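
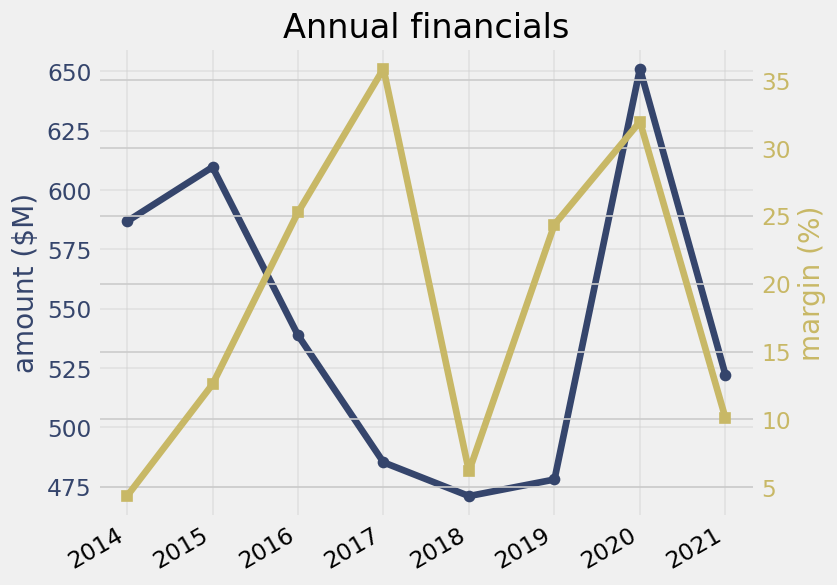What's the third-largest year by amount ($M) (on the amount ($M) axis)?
2014

Top 4 (on the amount ($M) axis): 2020 ≈ 660, 2015 ≈ 600, 2014 ≈ 580, 2016 ≈ 540.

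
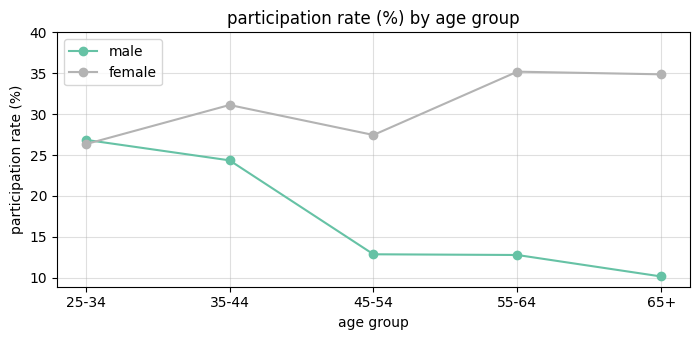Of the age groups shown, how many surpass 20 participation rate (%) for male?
Above 20: 25-34, 35-44.

2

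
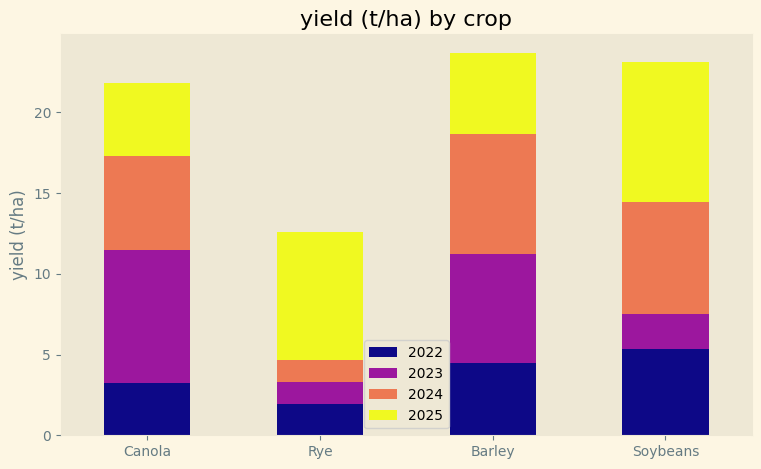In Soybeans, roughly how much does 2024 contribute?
≈ 6

2024 top ≈ 14, bottom ≈ 8; segment ≈ 6.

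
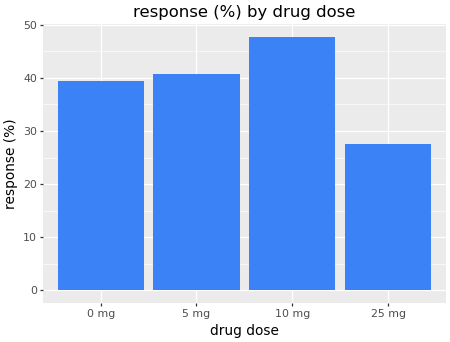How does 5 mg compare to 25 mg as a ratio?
≈ 1.6×

5 mg ≈ 40, 25 mg ≈ 25; 40/25 ≈ 1.6.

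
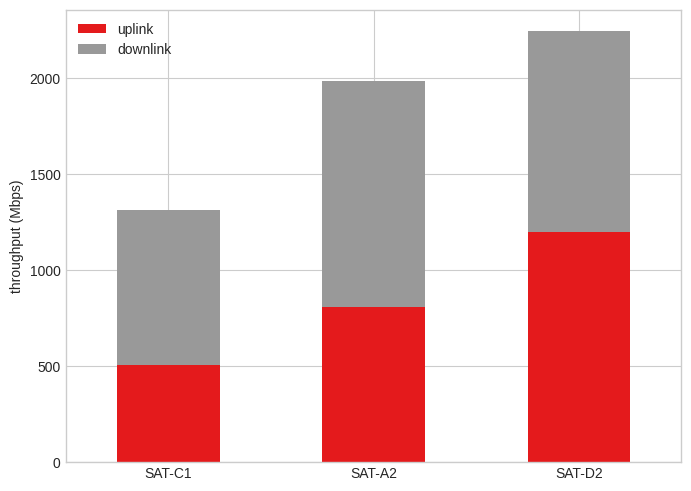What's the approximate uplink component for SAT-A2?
≈ 800

uplink top ≈ 800, bottom ≈ 0; segment ≈ 800.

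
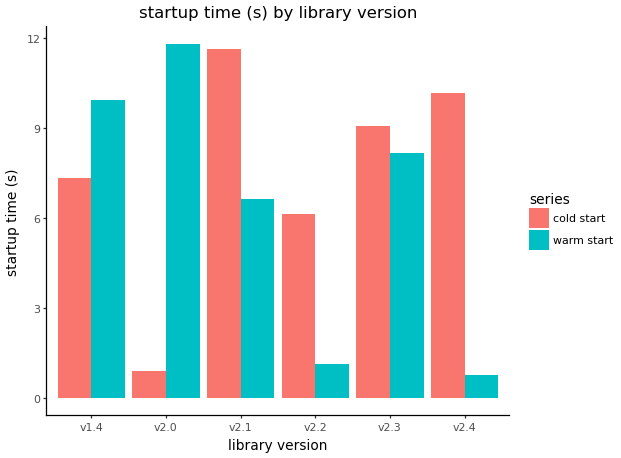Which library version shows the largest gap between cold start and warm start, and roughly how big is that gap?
v2.0, ≈ 11 s

v2.0: cold start ≈ 1, warm start ≈ 12 → gap ≈ 11. Next-largest (v2.4) is only ≈ 9.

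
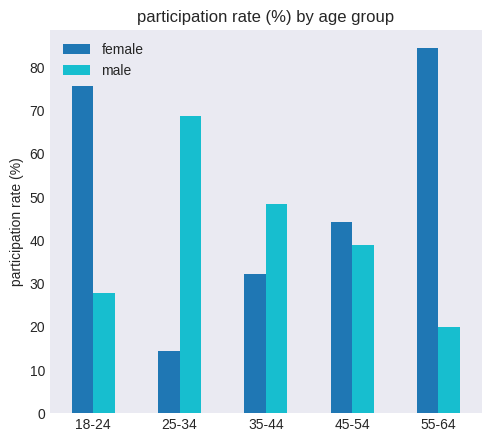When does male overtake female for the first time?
25-34

18-24: male ≈ 30 vs female ≈ 80 (not yet); 25-34: male ≈ 70 vs female ≈ 10 (first crossover).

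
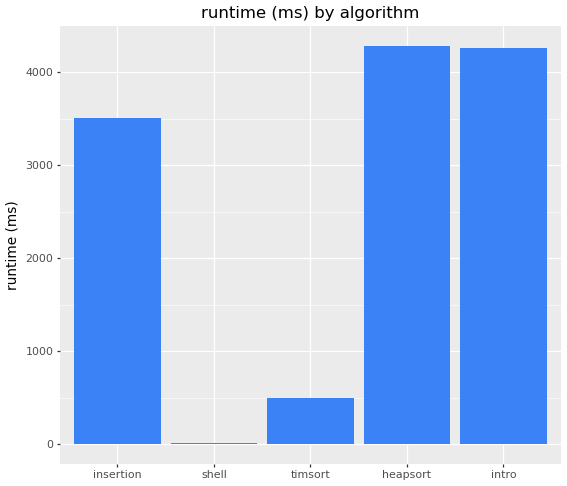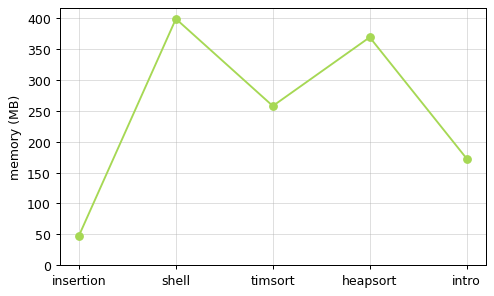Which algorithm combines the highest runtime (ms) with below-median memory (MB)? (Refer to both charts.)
Chart 2 median memory (MB) ≈ 250; below-median algorithms: insertion, intro. Among those, intro has the highest runtime (ms) (≈ 4500).

intro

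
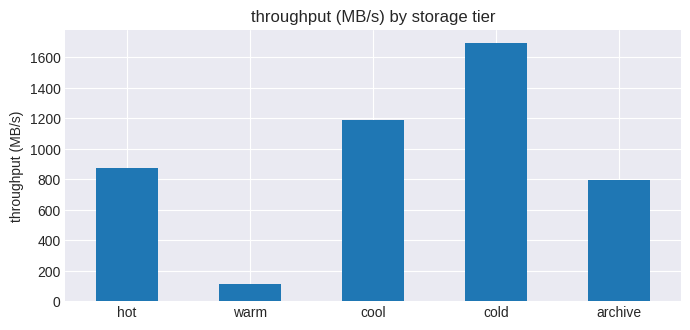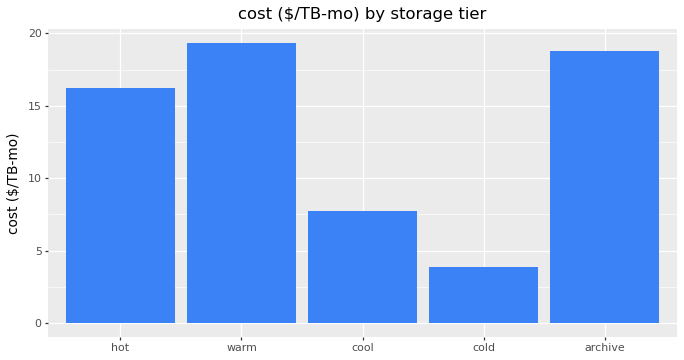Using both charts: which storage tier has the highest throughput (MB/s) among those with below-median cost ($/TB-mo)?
Chart 2 median cost ($/TB-mo) ≈ 16; below-median storage tiers: cool, cold. Among those, cold has the highest throughput (MB/s) (≈ 1600).

cold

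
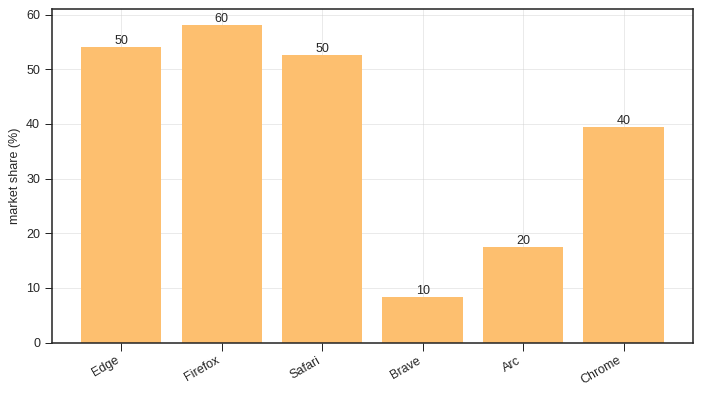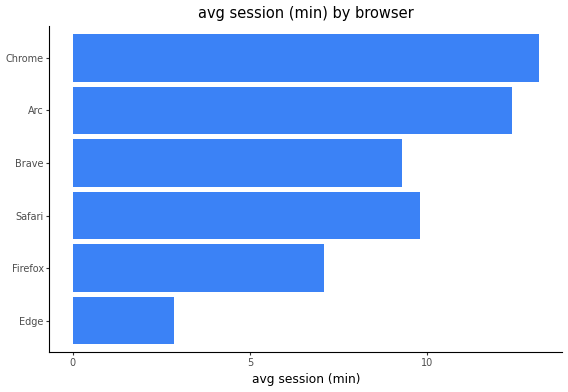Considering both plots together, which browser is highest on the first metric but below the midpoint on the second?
Chart 2 median avg session (min) ≈ 10; below-median browsers: Edge, Firefox, Brave. Among those, Firefox has the highest market share (%) (≈ 60).

Firefox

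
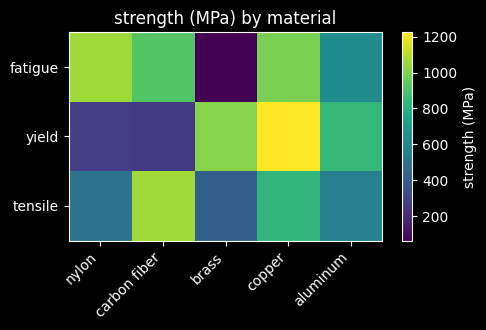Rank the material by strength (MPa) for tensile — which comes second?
Top 3 for tensile: carbon fiber ≈ 1100, copper ≈ 800, aluminum ≈ 600.

copper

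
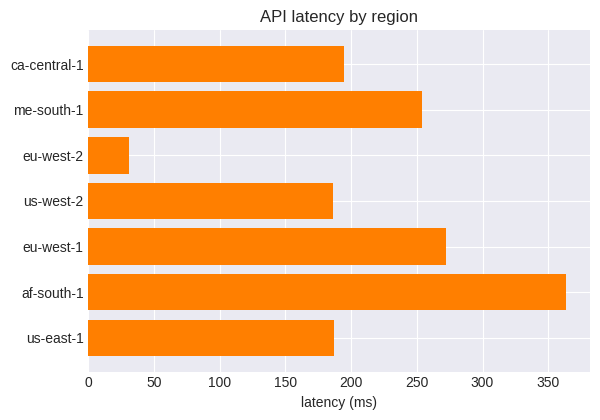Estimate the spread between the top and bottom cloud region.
≈ 300

Max af-south-1 ≈ 350, min eu-west-2 ≈ 50; range ≈ 300.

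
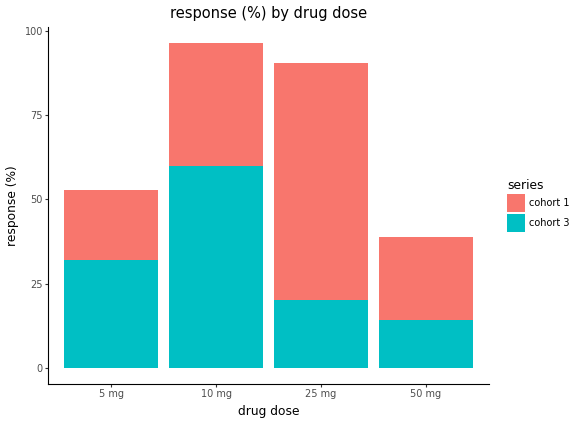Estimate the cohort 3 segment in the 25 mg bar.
cohort 3 top ≈ 20, bottom ≈ 0; segment ≈ 20.

≈ 20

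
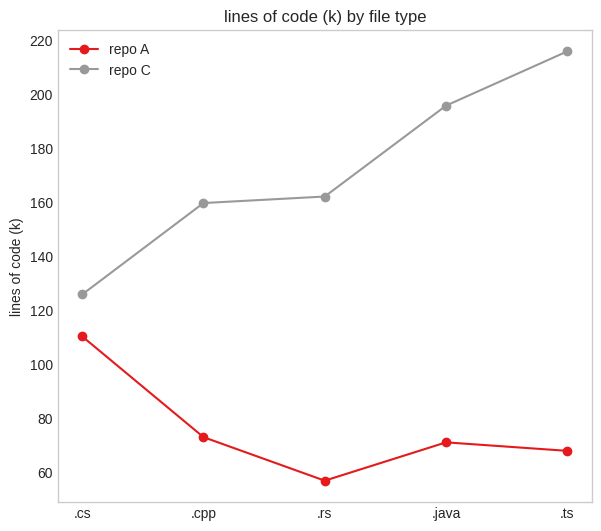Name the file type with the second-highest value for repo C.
Top 3 for repo C: .ts ≈ 220, .java ≈ 200, .rs ≈ 160.

.java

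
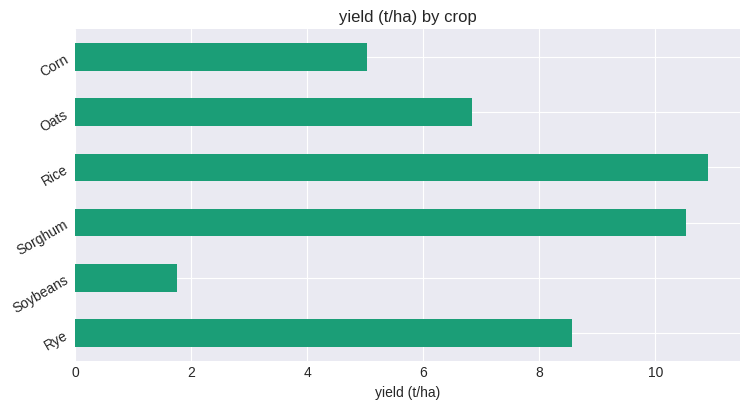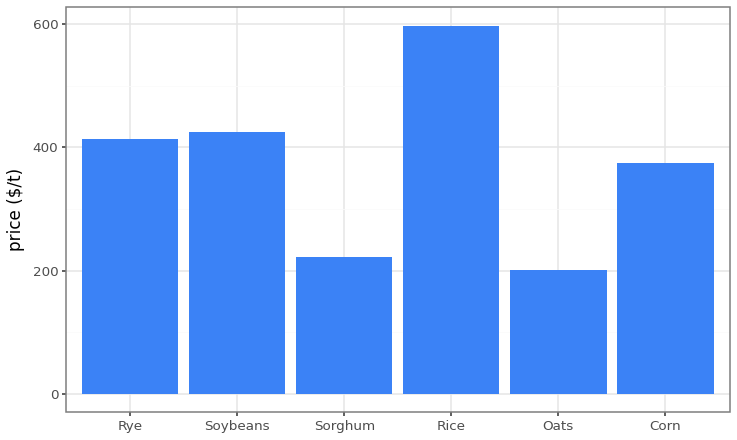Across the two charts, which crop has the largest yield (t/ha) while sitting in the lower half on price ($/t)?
Sorghum

Chart 2 median price ($/t) ≈ 400; below-median crops: Sorghum, Oats, Corn. Among those, Sorghum has the highest yield (t/ha) (≈ 10).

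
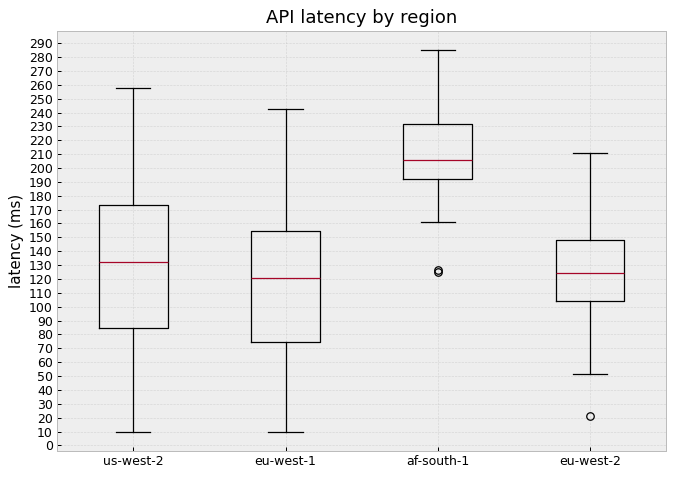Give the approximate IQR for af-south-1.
Q3 ≈ 230, Q1 ≈ 190; IQR ≈ 40.

≈ 40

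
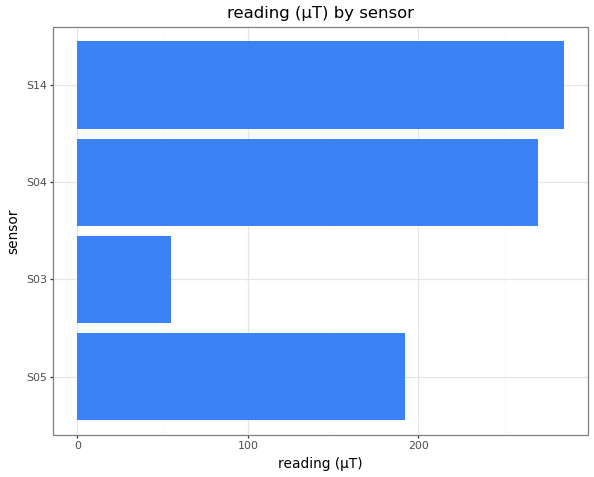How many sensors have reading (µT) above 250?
2

Above 250: S04, S14.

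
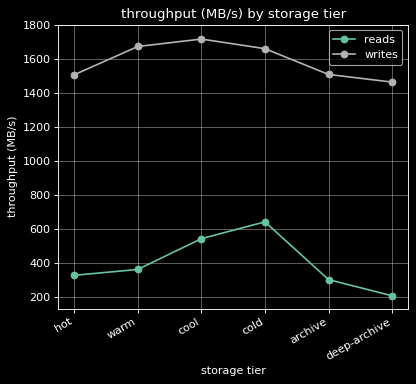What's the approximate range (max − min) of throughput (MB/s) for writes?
Max cool ≈ 1800, min deep-archive ≈ 1400; range ≈ 400.

≈ 400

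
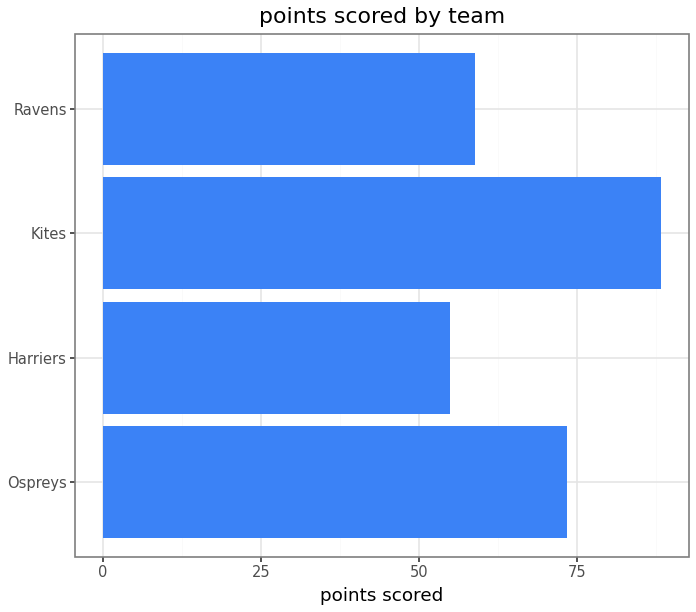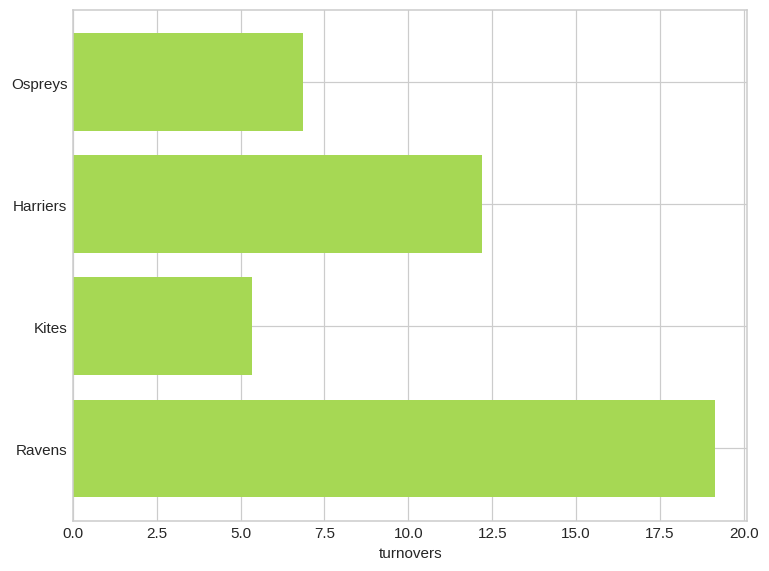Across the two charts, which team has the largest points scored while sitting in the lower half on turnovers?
Chart 2 median turnovers ≈ 10; below-median teams: Ospreys, Kites. Among those, Kites has the highest points scored (≈ 90).

Kites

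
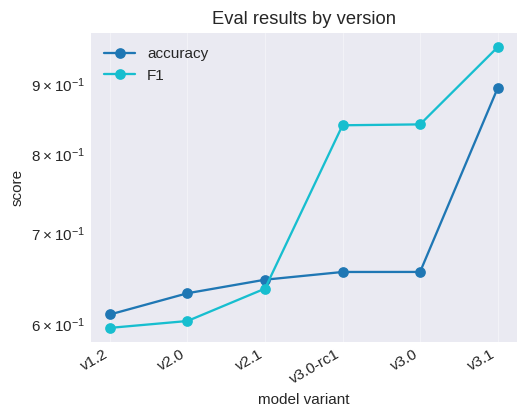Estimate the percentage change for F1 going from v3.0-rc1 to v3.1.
v3.0-rc1 ≈ 0.85, v3.1 ≈ 0.95; (0.95 − 0.85) / 0.85 ≈ +11.8%.

≈ +11.8%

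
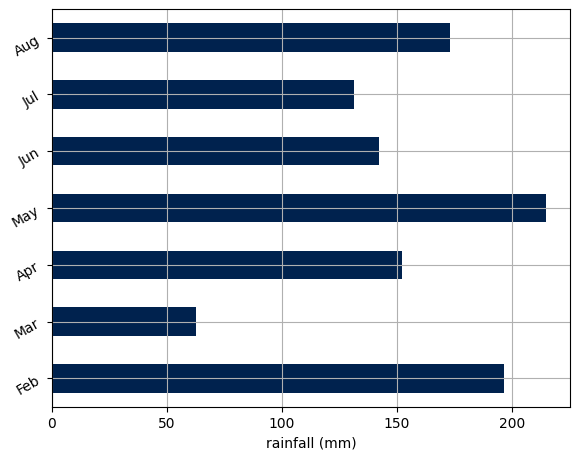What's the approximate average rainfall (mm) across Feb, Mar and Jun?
(200 + 60 + 140) / 3 ≈ 133.

≈ 133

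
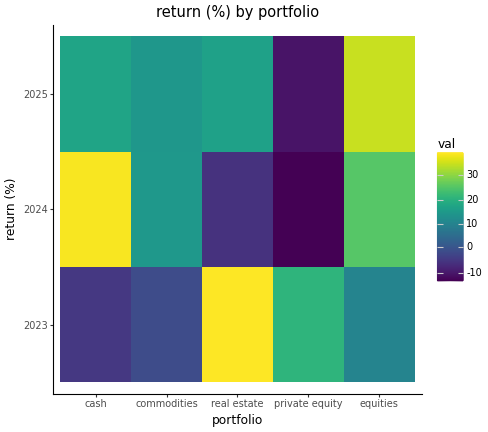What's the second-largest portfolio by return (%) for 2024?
Top 3 for 2024: cash ≈ 40, equities ≈ 25, commodities ≈ 15.

equities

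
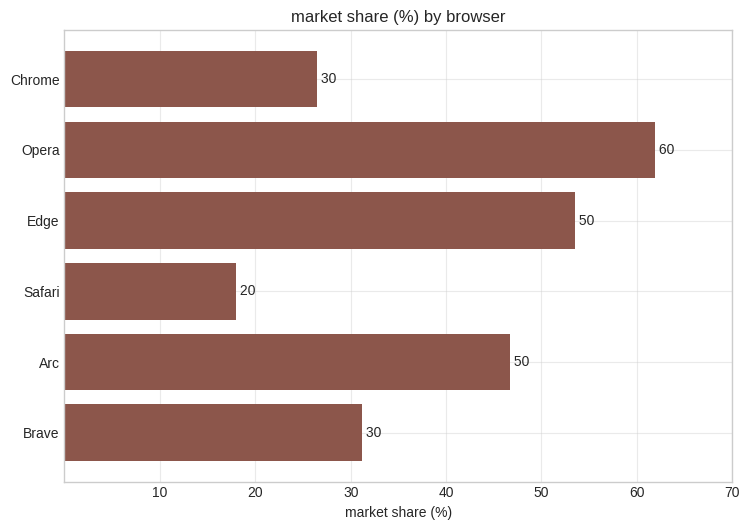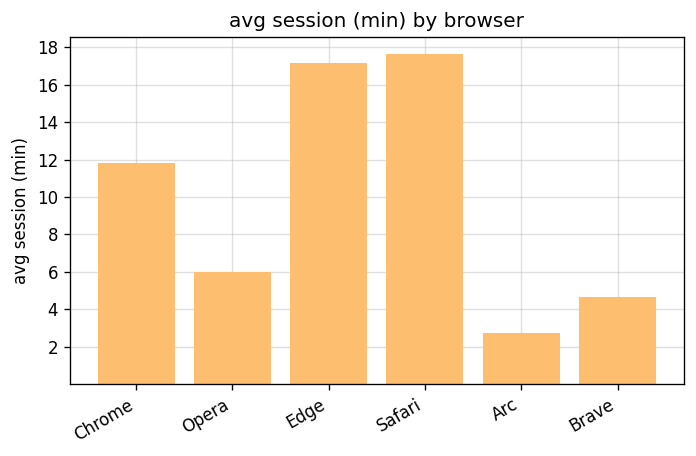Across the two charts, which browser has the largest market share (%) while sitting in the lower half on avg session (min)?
Chart 2 median avg session (min) ≈ 8; below-median browsers: Opera, Arc, Brave. Among those, Opera has the highest market share (%) (≈ 60).

Opera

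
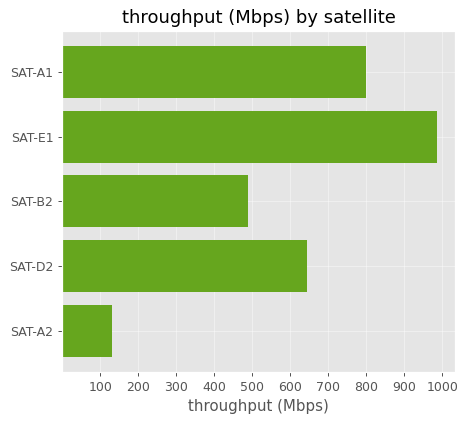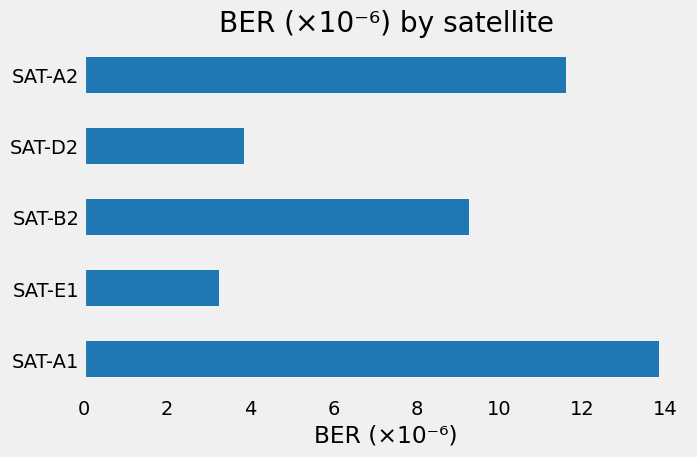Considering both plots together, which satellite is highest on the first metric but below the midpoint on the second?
SAT-E1

Chart 2 median BER (×10⁻⁶) ≈ 10; below-median satellites: SAT-E1, SAT-D2. Among those, SAT-E1 has the highest throughput (Mbps) (≈ 1000).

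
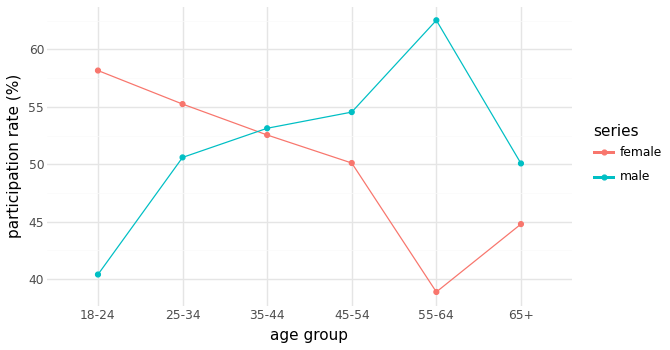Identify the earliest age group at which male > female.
25-34: male ≈ 50 vs female ≈ 56 (not yet); 35-44: male ≈ 54 vs female ≈ 52 (first crossover).

35-44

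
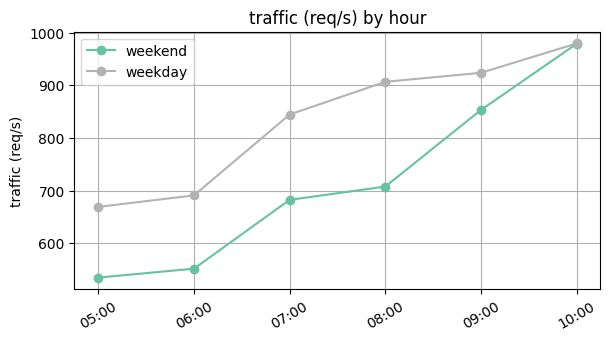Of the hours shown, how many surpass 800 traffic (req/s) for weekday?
4

Above 800: 07:00, 08:00, 09:00, 10:00.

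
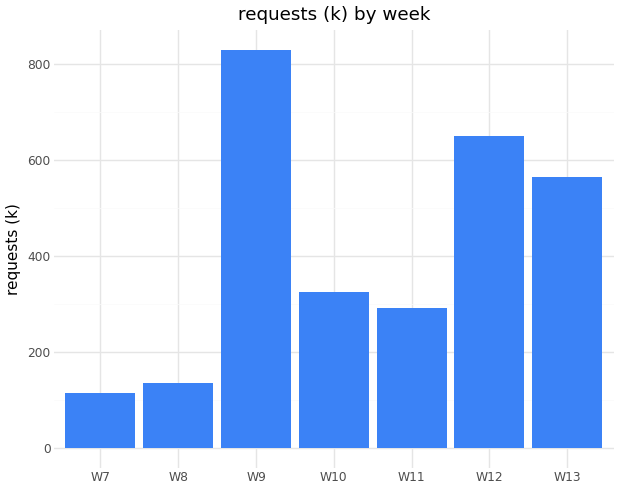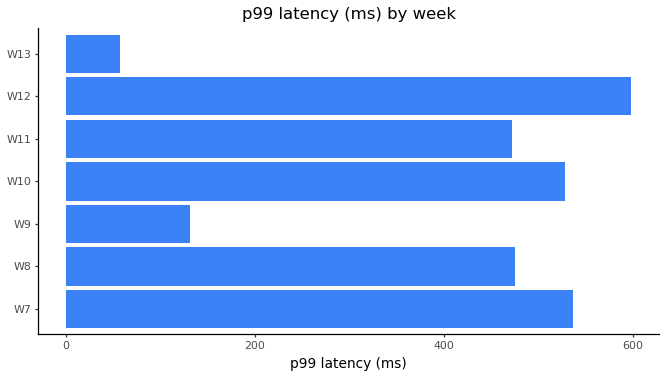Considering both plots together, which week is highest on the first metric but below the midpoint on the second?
Chart 2 median p99 latency (ms) ≈ 500; below-median weeks: W9, W11, W13. Among those, W9 has the highest requests (k) (≈ 800).

W9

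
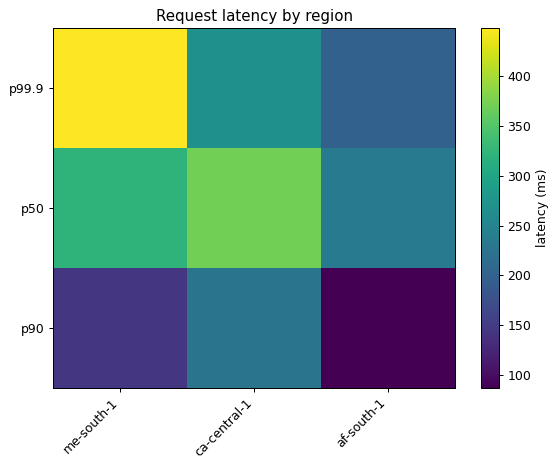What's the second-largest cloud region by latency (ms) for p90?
me-south-1

Top 3 for p90: ca-central-1 ≈ 250, me-south-1 ≈ 150, af-south-1 ≈ 100.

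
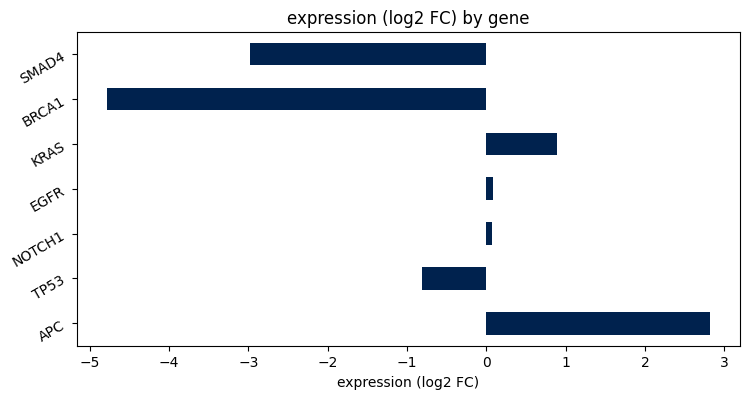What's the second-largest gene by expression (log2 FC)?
KRAS

Top 3: APC ≈ 3, KRAS ≈ 1, EGFR ≈ 0.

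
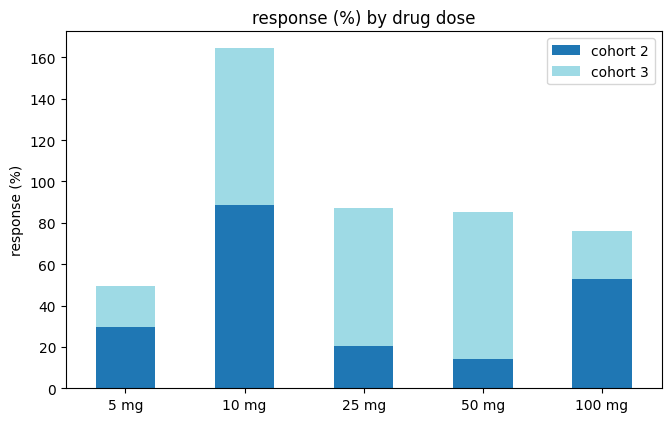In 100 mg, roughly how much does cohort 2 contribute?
cohort 2 top ≈ 60, bottom ≈ 0; segment ≈ 60.

≈ 60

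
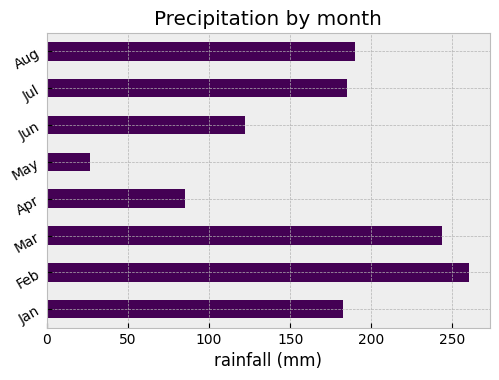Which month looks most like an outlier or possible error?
May

May ≈ 25; the rest sit between ≈ 75 and ≈ 250.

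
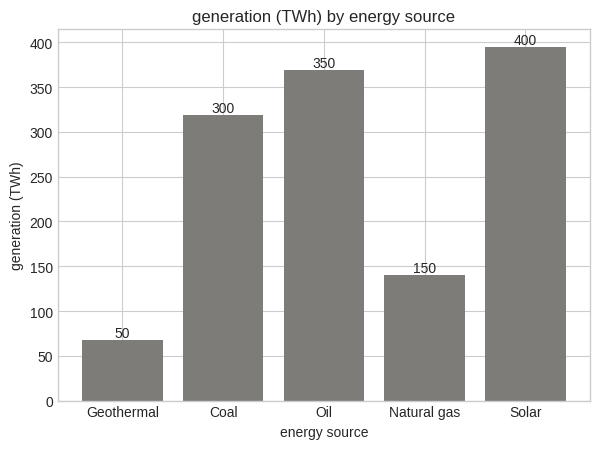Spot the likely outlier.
Geothermal

Geothermal ≈ 50; the rest sit between ≈ 150 and ≈ 400.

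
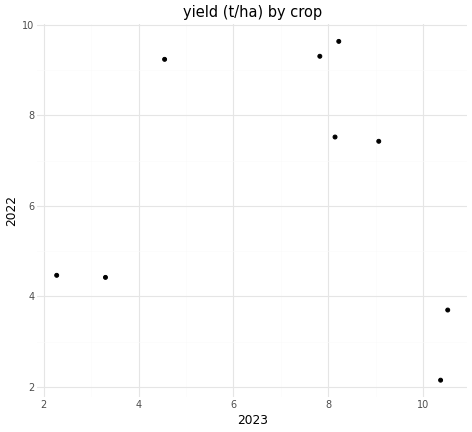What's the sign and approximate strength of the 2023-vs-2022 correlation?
no clear correlation

Points are roughly uncorrelated; weak (|r| ≈ 0.1).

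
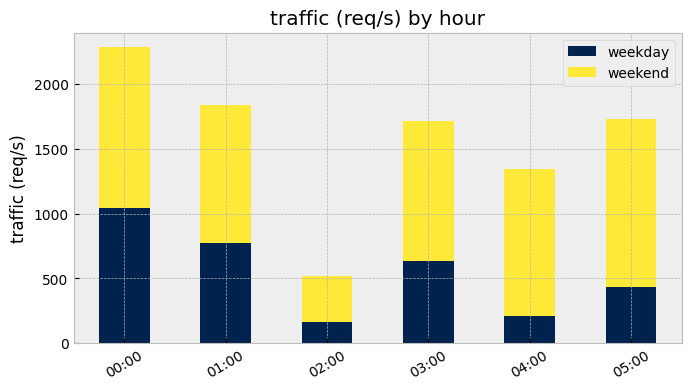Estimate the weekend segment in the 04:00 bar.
weekend top ≈ 1400, bottom ≈ 200; segment ≈ 1200.

≈ 1200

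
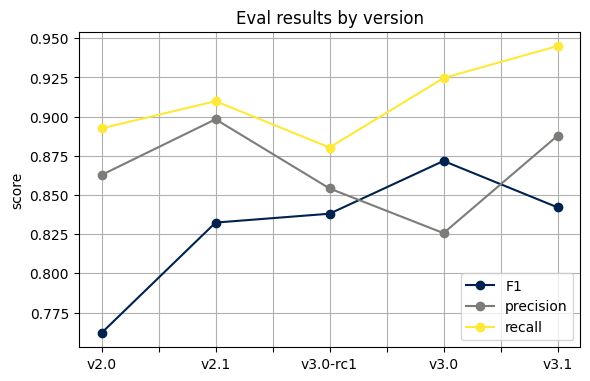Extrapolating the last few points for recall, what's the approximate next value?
≈ 0.97

Last three: 0.88, 0.92, 0.94 → slope ≈ 0.03/step → next ≈ 0.97.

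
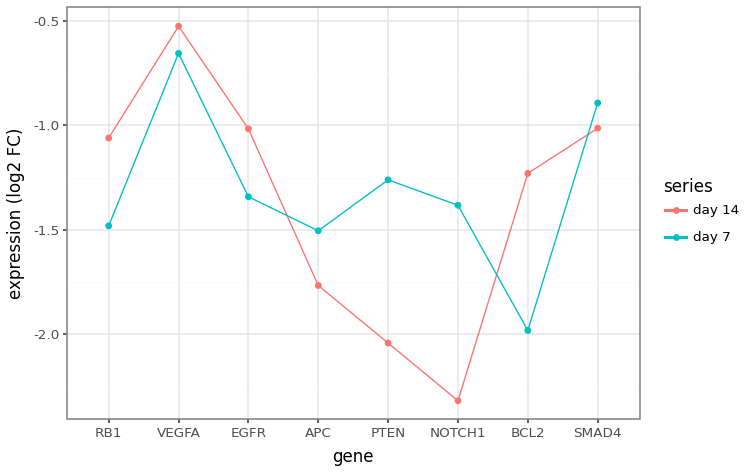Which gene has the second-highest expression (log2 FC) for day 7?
SMAD4

Top 3 for day 7: VEGFA ≈ -0.6, SMAD4 ≈ -0.8, PTEN ≈ -1.2.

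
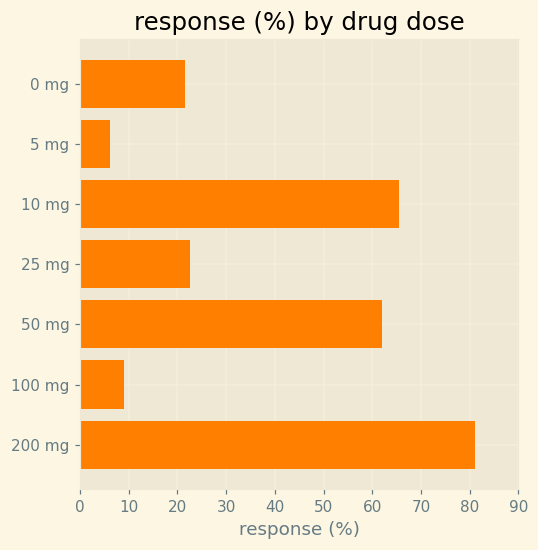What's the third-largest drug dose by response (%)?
Top 4: 200 mg ≈ 80, 10 mg ≈ 70, 50 mg ≈ 60, 25 mg ≈ 20.

50 mg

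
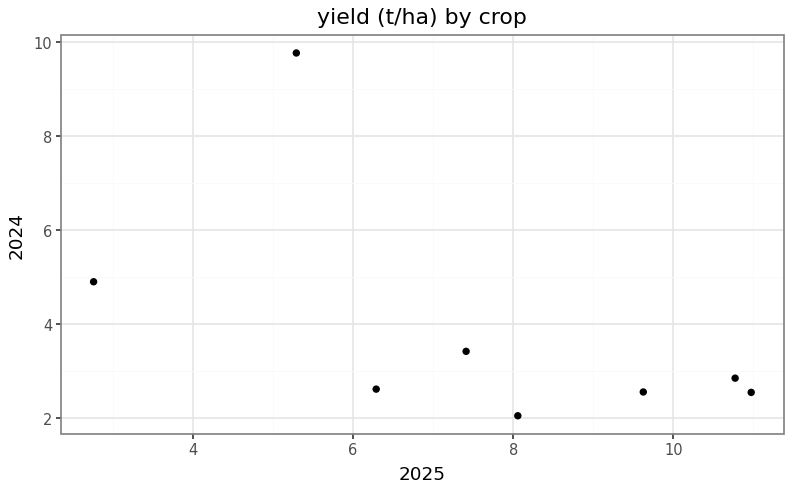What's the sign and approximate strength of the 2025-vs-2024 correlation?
negative, moderate

Points are negatively correlated; moderate (|r| ≈ 0.6).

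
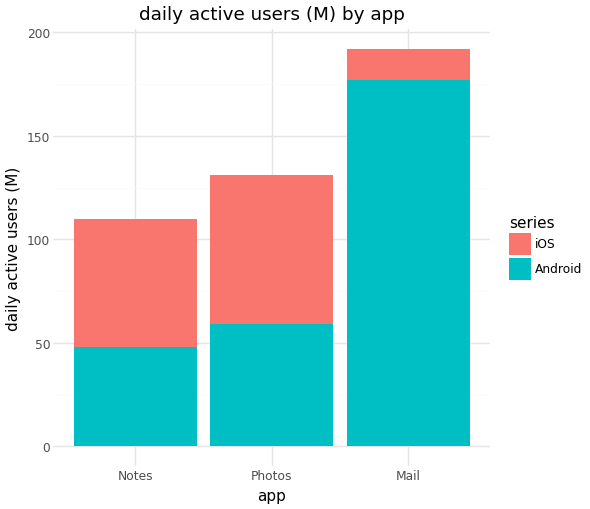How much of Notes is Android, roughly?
Android top ≈ 40, bottom ≈ 0; segment ≈ 40.

≈ 40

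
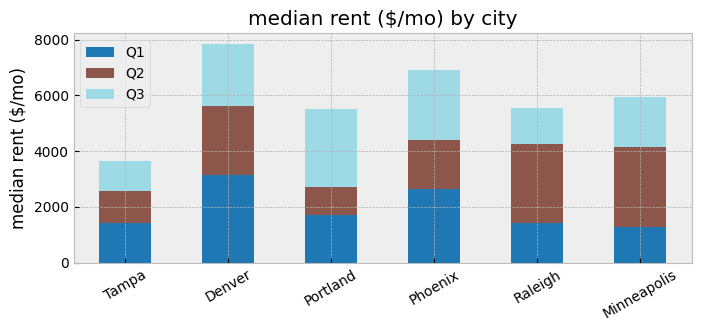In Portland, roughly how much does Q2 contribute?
≈ 1000

Q2 top ≈ 3000, bottom ≈ 2000; segment ≈ 1000.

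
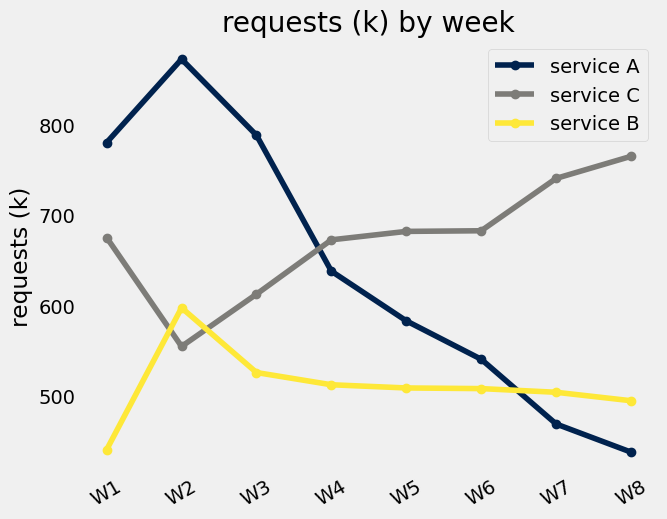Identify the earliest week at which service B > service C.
W1: service B ≈ 450 vs service C ≈ 700 (not yet); W2: service B ≈ 600 vs service C ≈ 550 (first crossover).

W2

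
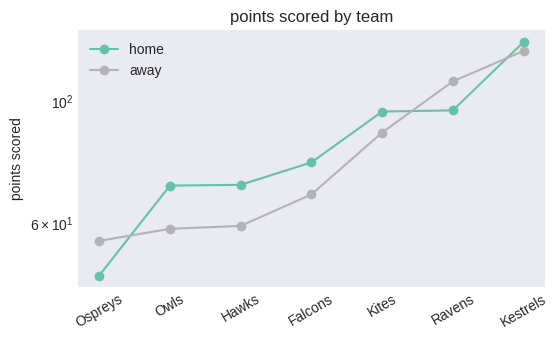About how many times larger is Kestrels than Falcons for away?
Kestrels ≈ 120, Falcons ≈ 70; 120/70 ≈ 1.71.

≈ 1.71×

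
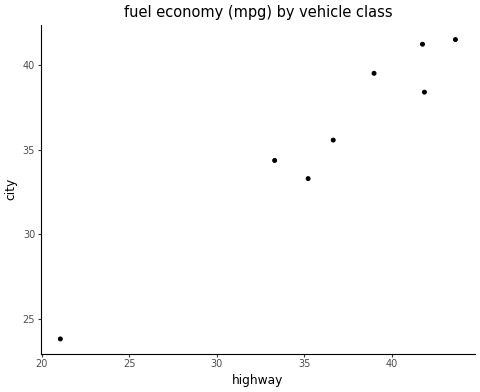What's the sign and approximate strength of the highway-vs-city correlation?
Points are positively correlated; strong (|r| ≈ 1.0).

positive, strong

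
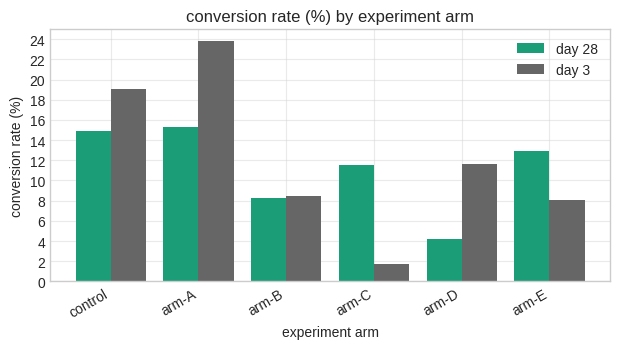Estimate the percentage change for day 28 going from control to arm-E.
control ≈ 14, arm-E ≈ 12; (12 − 14) / 14 ≈ -14.3%.

≈ -14.3%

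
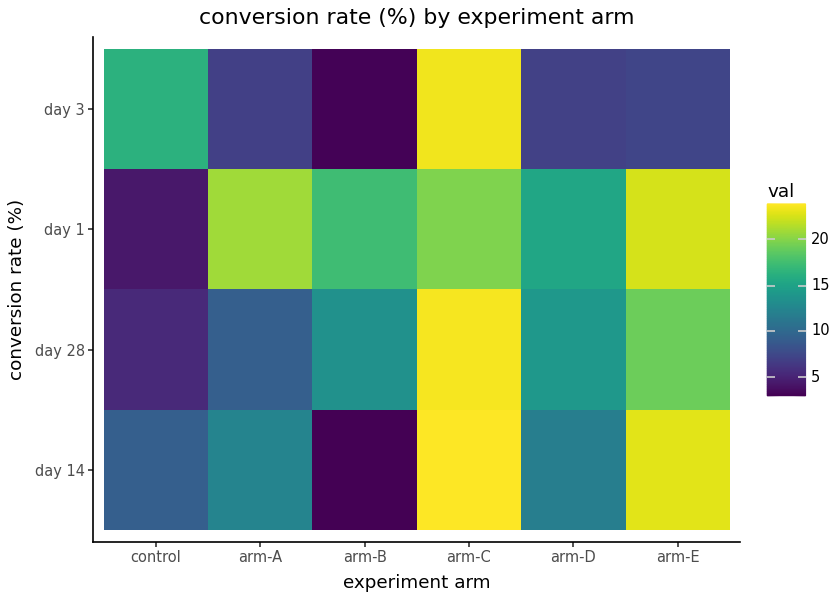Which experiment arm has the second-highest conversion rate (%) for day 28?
arm-E

Top 3 for day 28: arm-C ≈ 24, arm-E ≈ 20, arm-D ≈ 14.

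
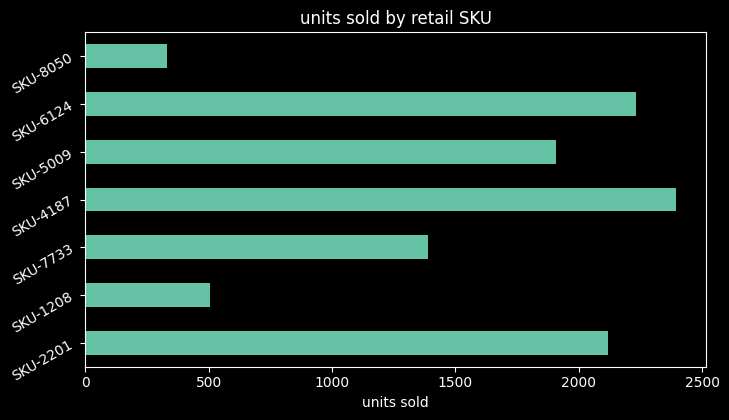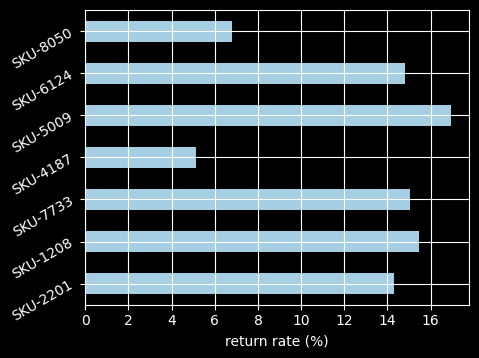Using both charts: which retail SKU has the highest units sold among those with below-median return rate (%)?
Chart 2 median return rate (%) ≈ 14; below-median retail SKUs: SKU-2201, SKU-4187, SKU-8050. Among those, SKU-4187 has the highest units sold (≈ 2500).

SKU-4187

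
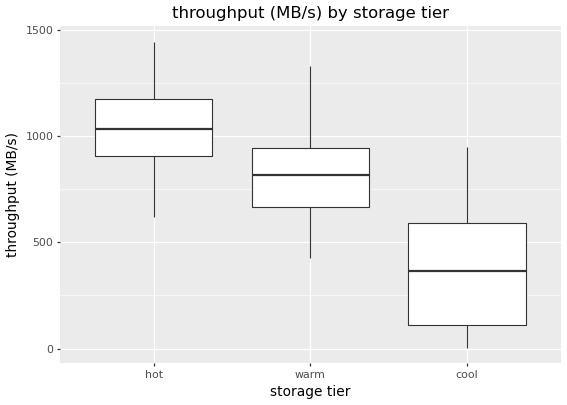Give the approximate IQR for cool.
≈ 500

Q3 ≈ 600, Q1 ≈ 100; IQR ≈ 500.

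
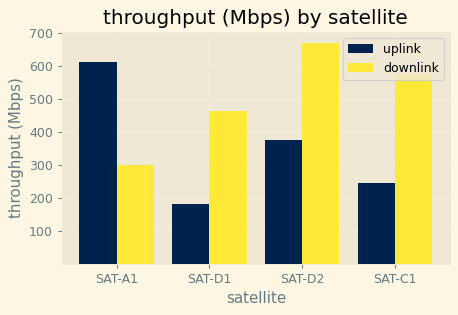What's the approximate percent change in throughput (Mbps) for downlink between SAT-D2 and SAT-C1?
SAT-D2 ≈ 700, SAT-C1 ≈ 600; (600 − 700) / 700 ≈ -14.3%.

≈ -14.3%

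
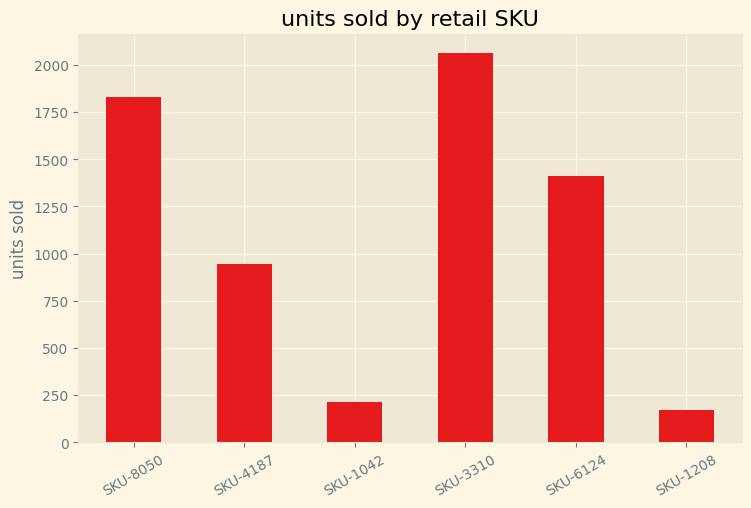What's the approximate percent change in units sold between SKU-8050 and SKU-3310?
SKU-8050 ≈ 1800, SKU-3310 ≈ 2000; (2000 − 1800) / 1800 ≈ +11.1%.

≈ +11.1%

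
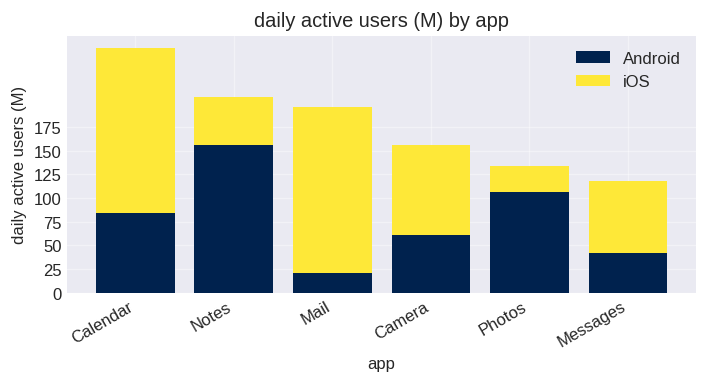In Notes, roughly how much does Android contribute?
≈ 150

Android top ≈ 150, bottom ≈ 0; segment ≈ 150.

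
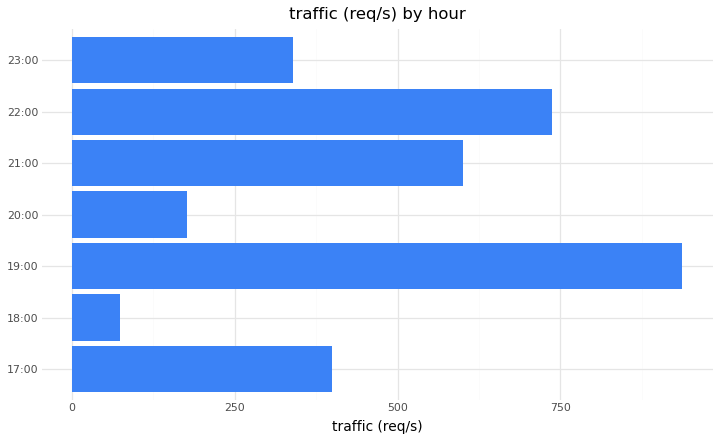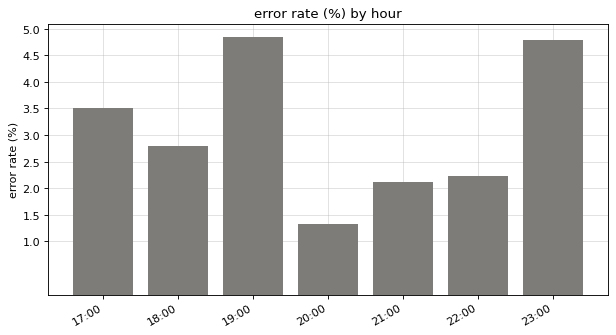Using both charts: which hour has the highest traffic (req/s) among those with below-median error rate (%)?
Chart 2 median error rate (%) ≈ 3; below-median hours: 20:00, 21:00, 22:00. Among those, 22:00 has the highest traffic (req/s) (≈ 700).

22:00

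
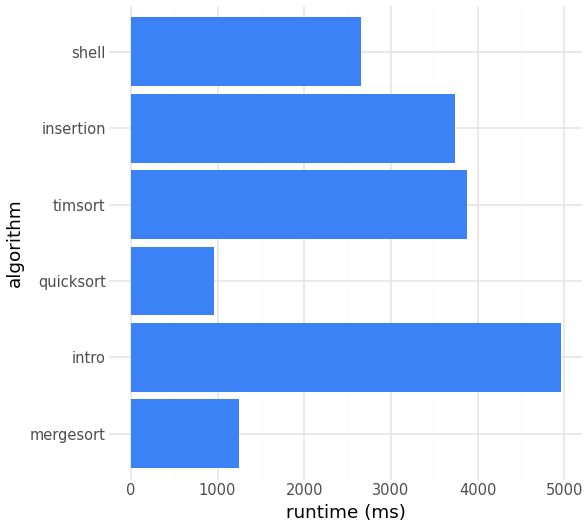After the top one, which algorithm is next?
timsort

Top 3: intro ≈ 5000, timsort ≈ 4000, insertion ≈ 3500.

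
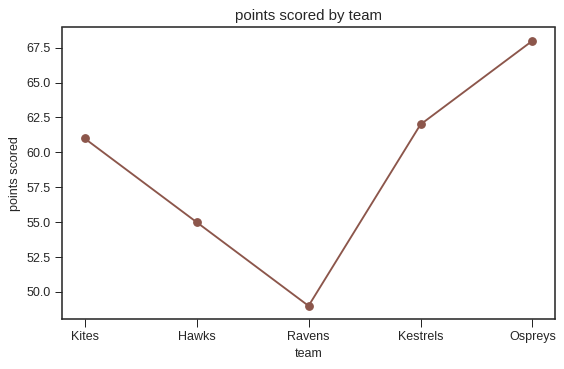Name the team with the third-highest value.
Kites

Top 4: Ospreys ≈ 68, Kestrels ≈ 62, Kites ≈ 60, Hawks ≈ 56.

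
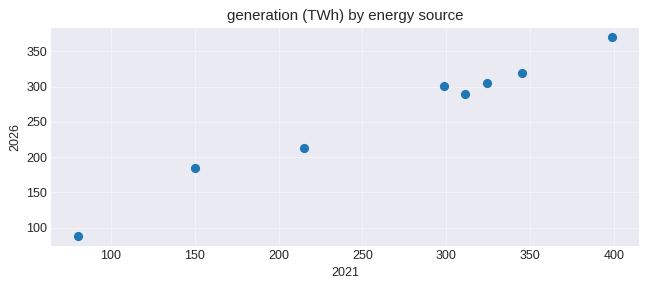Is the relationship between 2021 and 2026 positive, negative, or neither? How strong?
positive, strong

Points are positively correlated; strong (|r| ≈ 1.0).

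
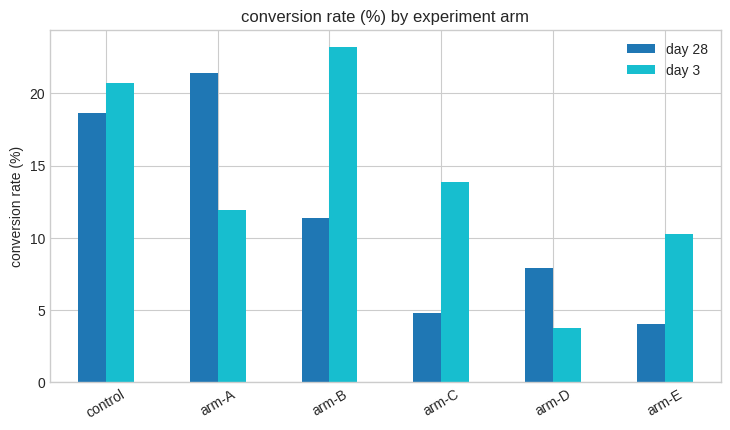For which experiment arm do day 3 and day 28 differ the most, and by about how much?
arm-B, ≈ 12 %

arm-B: day 3 ≈ 24, day 28 ≈ 12 → gap ≈ 12. Next-largest (arm-A) is only ≈ 10.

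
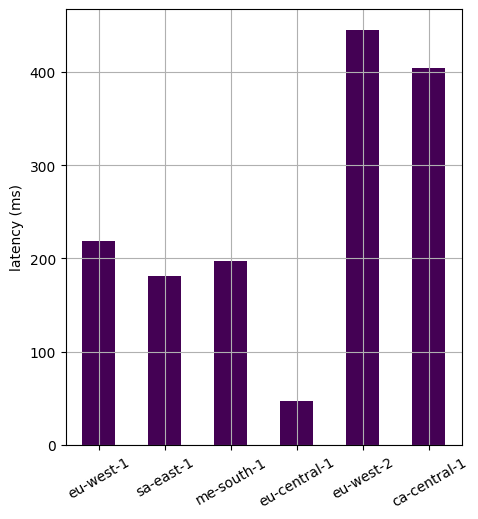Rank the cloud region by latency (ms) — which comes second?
Top 3: eu-west-2 ≈ 450, ca-central-1 ≈ 400, eu-west-1 ≈ 200.

ca-central-1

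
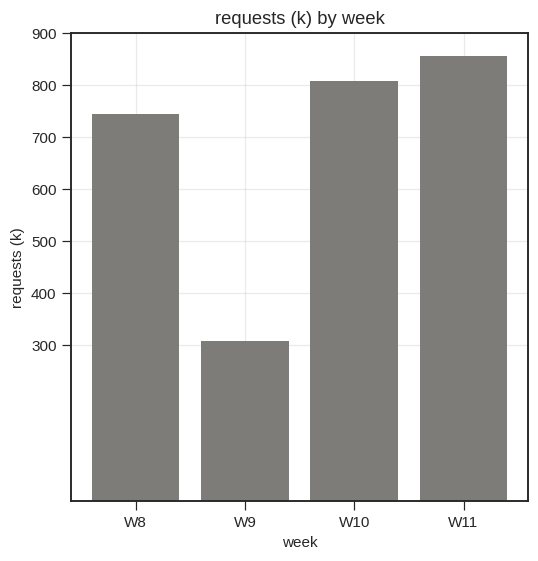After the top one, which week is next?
W10

Top 3: W11 ≈ 900, W10 ≈ 800, W8 ≈ 700.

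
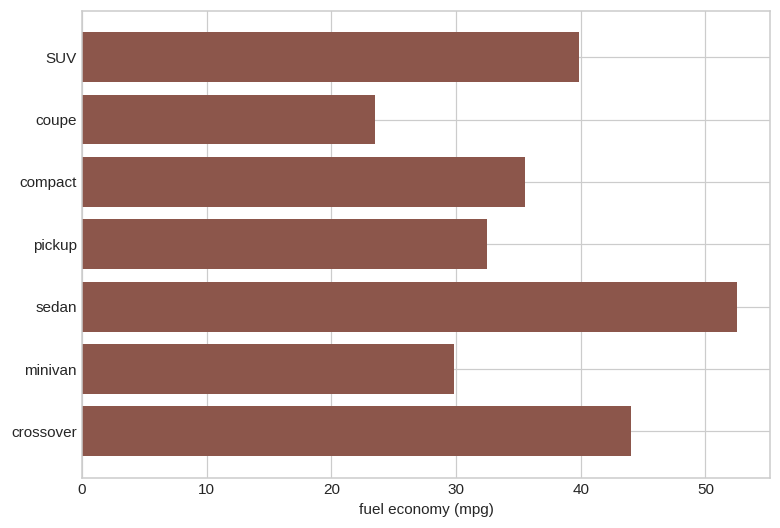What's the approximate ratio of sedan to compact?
≈ 1.57×

sedan ≈ 55, compact ≈ 35; 55/35 ≈ 1.57.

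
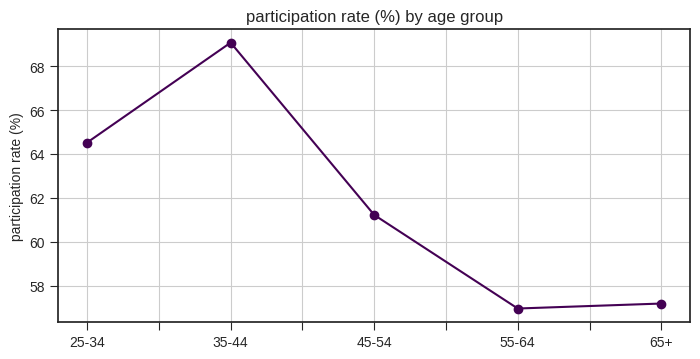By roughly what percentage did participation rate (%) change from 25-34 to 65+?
≈ -9.4%

25-34 ≈ 64, 65+ ≈ 58; (58 − 64) / 64 ≈ -9.4%.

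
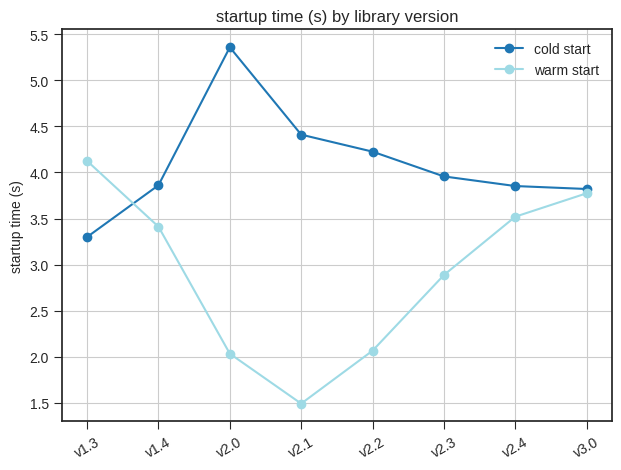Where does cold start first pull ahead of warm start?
v1.3: cold start ≈ 3.5 vs warm start ≈ 4.0 (not yet); v1.4: cold start ≈ 4.0 vs warm start ≈ 3.5 (first crossover).

v1.4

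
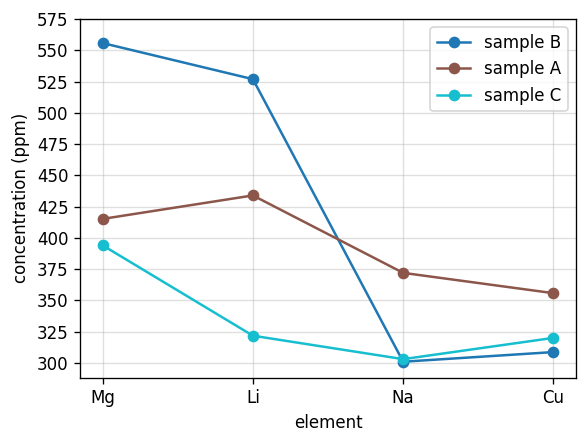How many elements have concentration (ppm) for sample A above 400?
2

Above 400: Mg, Li.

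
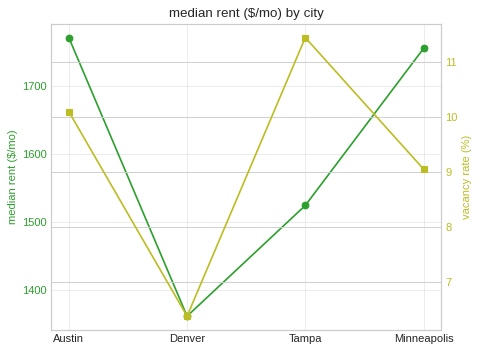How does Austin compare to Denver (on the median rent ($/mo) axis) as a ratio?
≈ 1.3×

Austin ≈ 1750, Denver ≈ 1350; 1750/1350 ≈ 1.3.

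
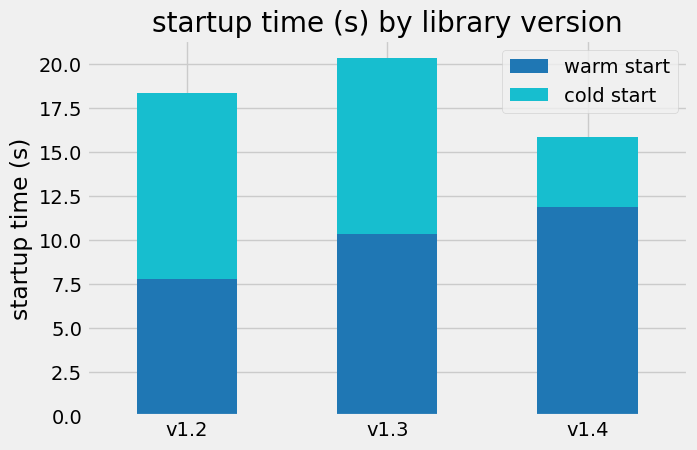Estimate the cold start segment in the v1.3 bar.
cold start top ≈ 20, bottom ≈ 10; segment ≈ 10.

≈ 10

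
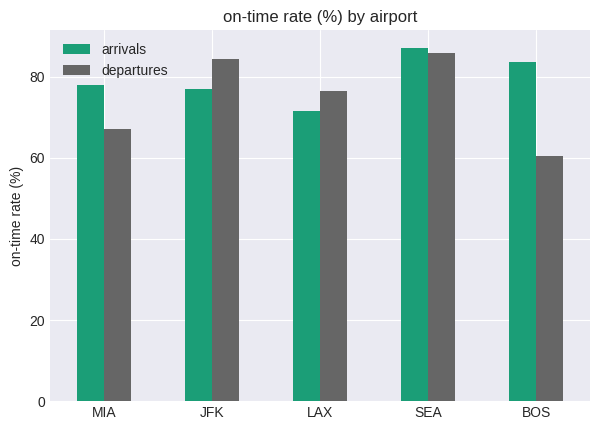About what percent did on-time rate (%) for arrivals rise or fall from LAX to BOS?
≈ +14.3%

LAX ≈ 70, BOS ≈ 80; (80 − 70) / 70 ≈ +14.3%.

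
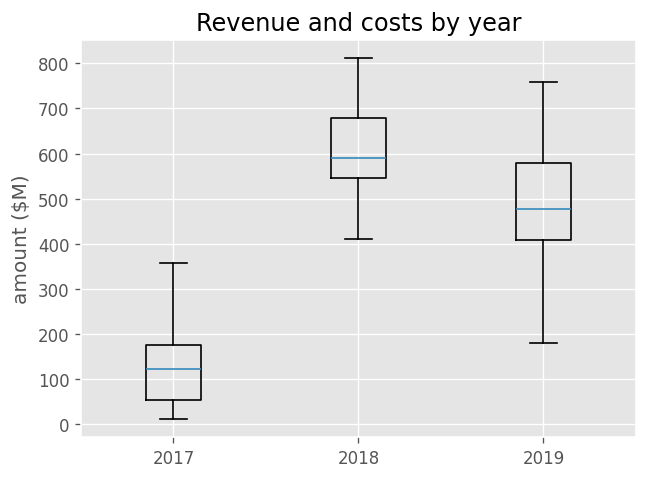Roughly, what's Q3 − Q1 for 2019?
≈ 200

Q3 ≈ 600, Q1 ≈ 400; IQR ≈ 200.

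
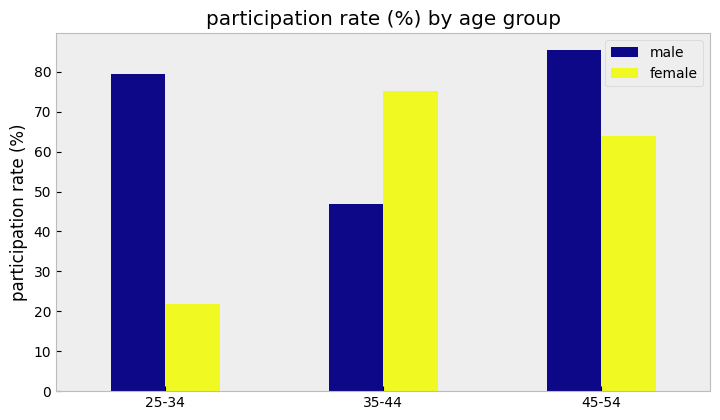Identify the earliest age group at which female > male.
25-34: female ≈ 20 vs male ≈ 80 (not yet); 35-44: female ≈ 80 vs male ≈ 50 (first crossover).

35-44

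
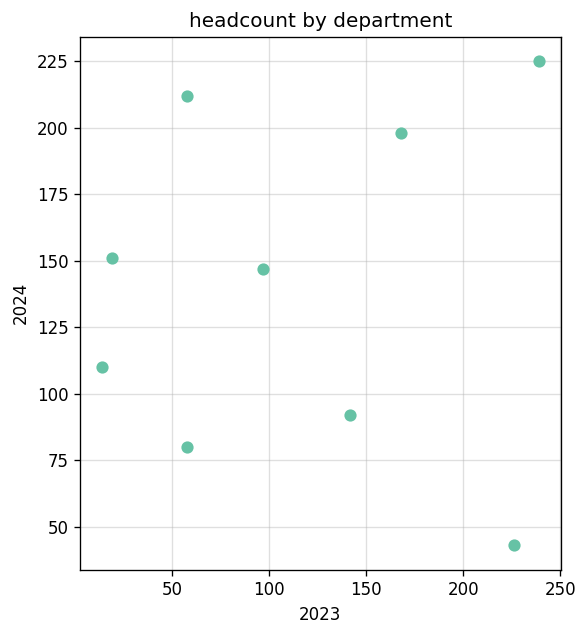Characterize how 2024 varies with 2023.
no clear correlation

Points are roughly uncorrelated; weak (|r| ≈ 0.1).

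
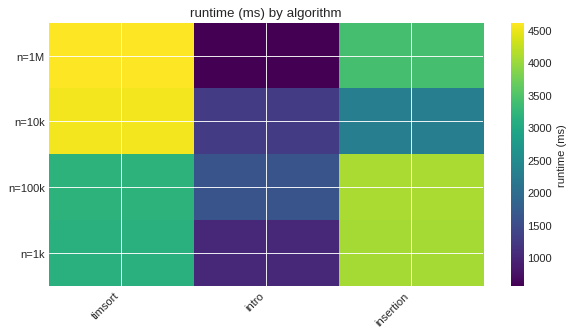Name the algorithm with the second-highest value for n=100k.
Top 3 for n=100k: insertion ≈ 4000, timsort ≈ 3000, intro ≈ 1500.

timsort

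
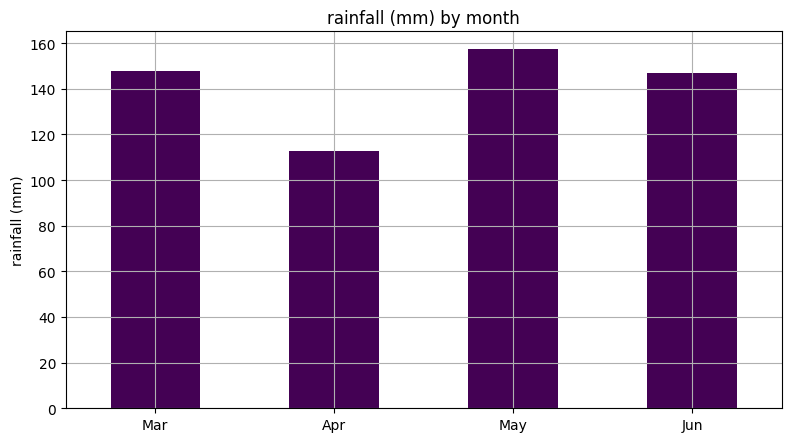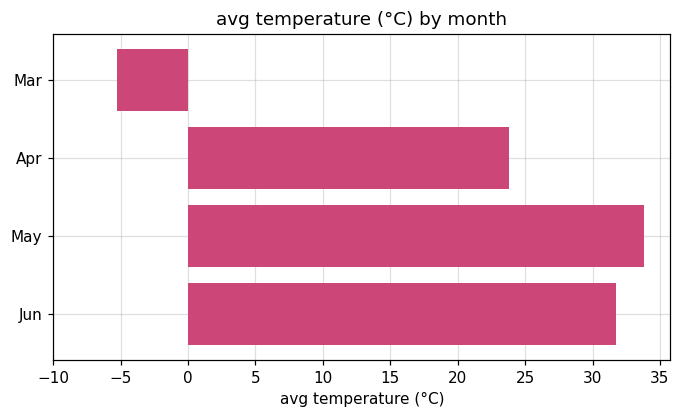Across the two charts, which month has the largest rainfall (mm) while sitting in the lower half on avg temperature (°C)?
Mar

Chart 2 median avg temperature (°C) ≈ 30; below-median months: Mar, Apr. Among those, Mar has the highest rainfall (mm) (≈ 140).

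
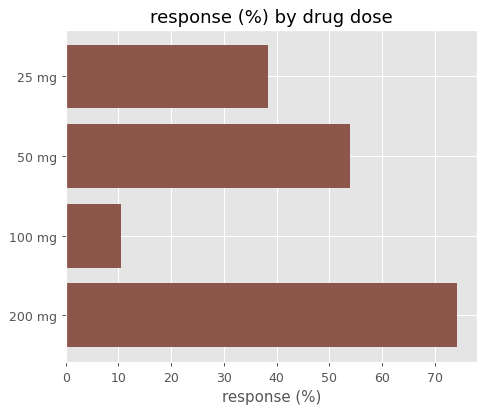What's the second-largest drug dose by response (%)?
50 mg

Top 3: 200 mg ≈ 70, 50 mg ≈ 50, 25 mg ≈ 40.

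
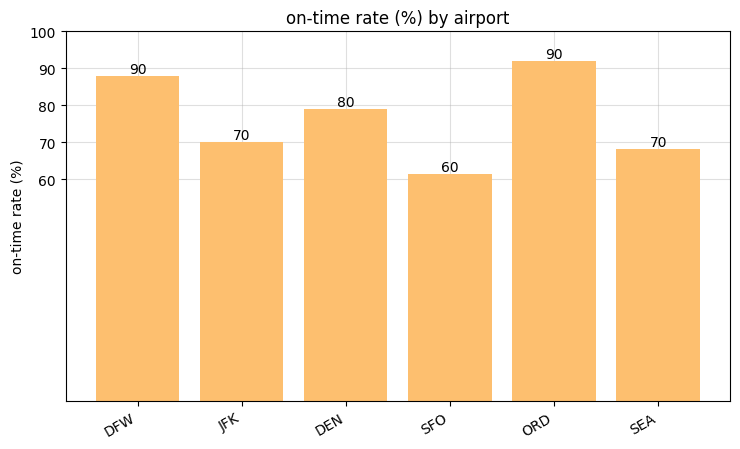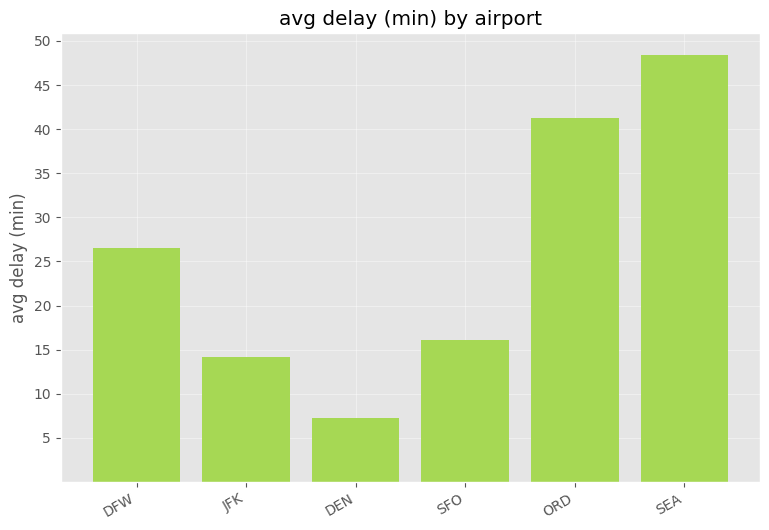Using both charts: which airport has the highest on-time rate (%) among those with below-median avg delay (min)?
Chart 2 median avg delay (min) ≈ 20; below-median airports: JFK, DEN, SFO. Among those, DEN has the highest on-time rate (%) (≈ 80).

DEN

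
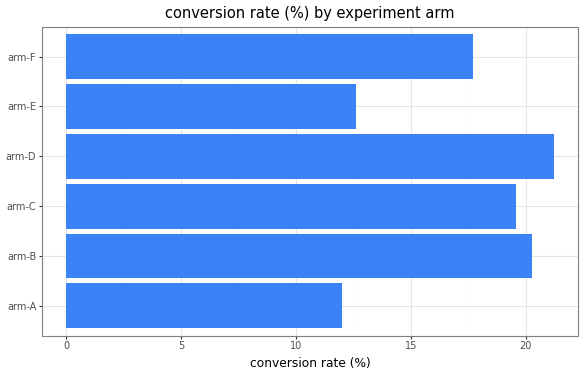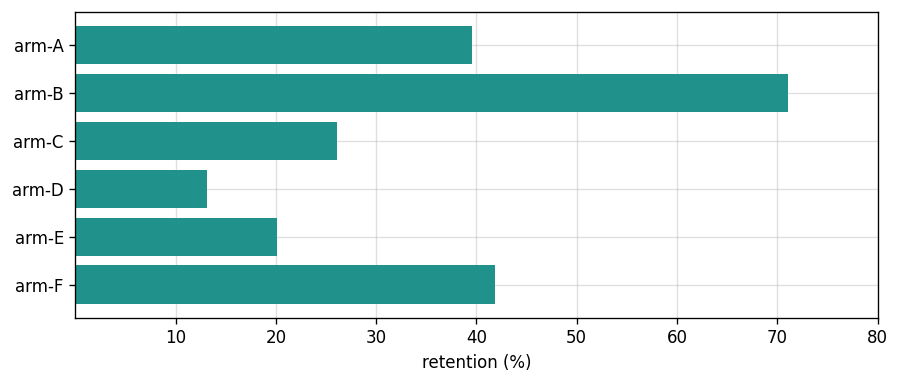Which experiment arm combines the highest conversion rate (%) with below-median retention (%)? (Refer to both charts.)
Chart 2 median retention (%) ≈ 30; below-median experiment arms: arm-C, arm-D, arm-E. Among those, arm-D has the highest conversion rate (%) (≈ 22).

arm-D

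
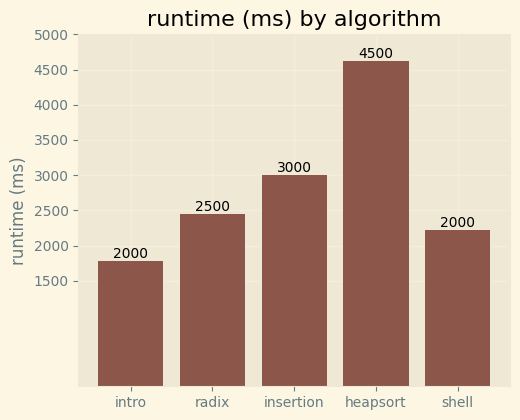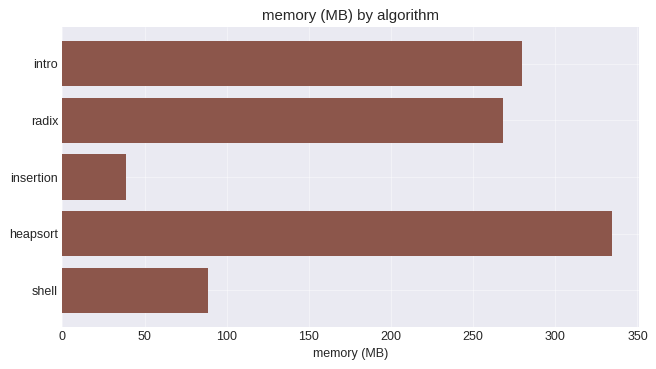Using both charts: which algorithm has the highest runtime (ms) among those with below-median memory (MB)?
insertion

Chart 2 median memory (MB) ≈ 250; below-median algorithms: insertion, shell. Among those, insertion has the highest runtime (ms) (≈ 3000).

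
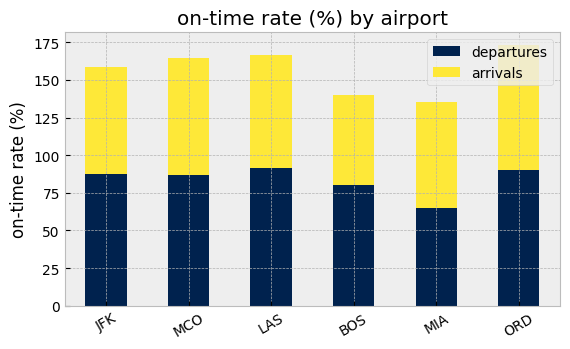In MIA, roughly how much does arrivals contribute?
≈ 80

arrivals top ≈ 140, bottom ≈ 60; segment ≈ 80.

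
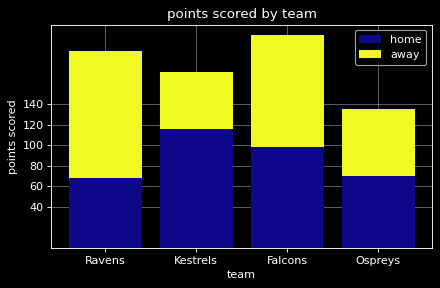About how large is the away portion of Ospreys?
≈ 60

away top ≈ 140, bottom ≈ 80; segment ≈ 60.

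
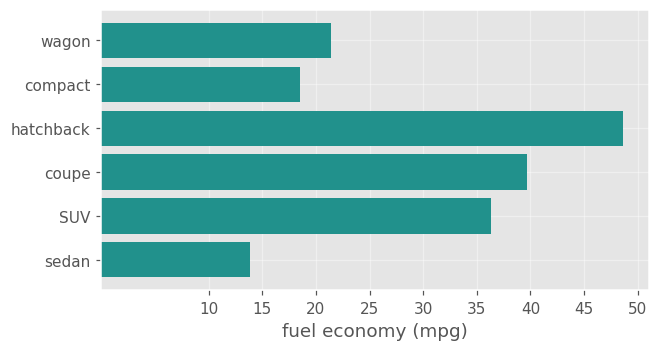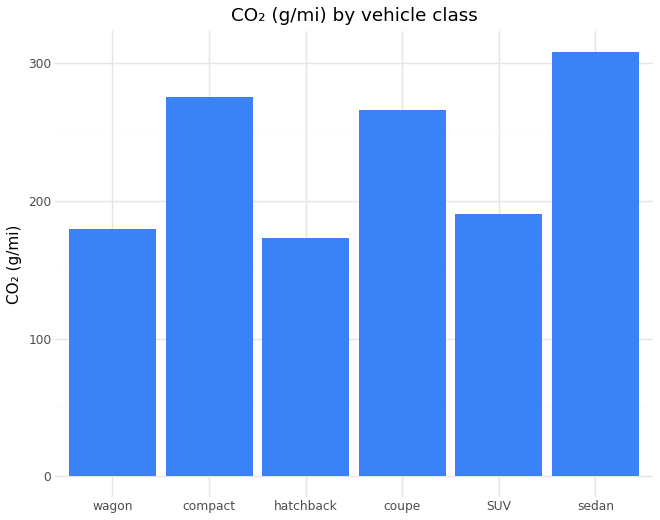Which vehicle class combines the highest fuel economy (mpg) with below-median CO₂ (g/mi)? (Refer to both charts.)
hatchback

Chart 2 median CO₂ (g/mi) ≈ 250; below-median vehicle classes: wagon, hatchback, SUV. Among those, hatchback has the highest fuel economy (mpg) (≈ 50).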